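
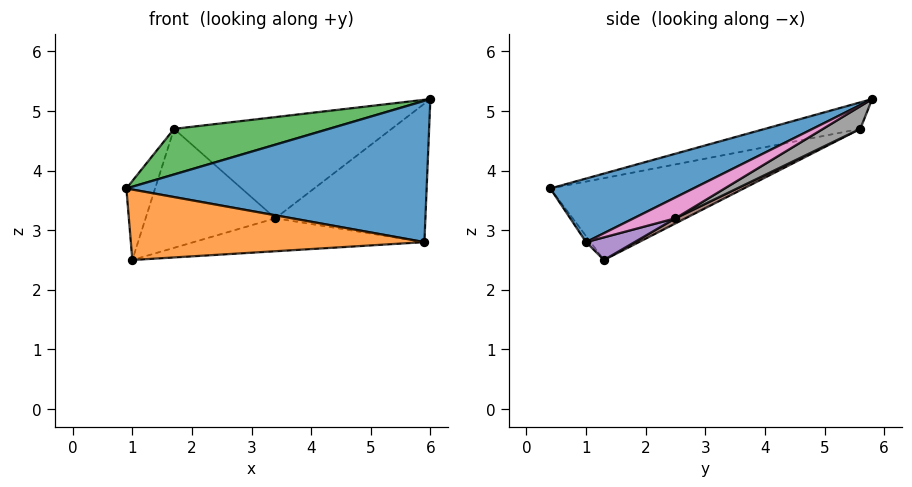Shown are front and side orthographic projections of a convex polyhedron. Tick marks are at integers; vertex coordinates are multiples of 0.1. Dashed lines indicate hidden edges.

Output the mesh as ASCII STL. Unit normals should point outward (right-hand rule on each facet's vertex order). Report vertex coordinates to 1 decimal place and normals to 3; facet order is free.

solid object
 facet normal 0.210 -0.441 0.873
  outer loop
   vertex 5.9 1.0 2.8
   vertex 6.0 5.8 5.2
   vertex 0.9 0.4 3.7
  endloop
 endfacet
 facet normal -0.012 -0.799 -0.601
  outer loop
   vertex 5.9 1.0 2.8
   vertex 0.9 0.4 3.7
   vertex 1.0 1.3 2.5
  endloop
 endfacet
 facet normal -0.106 -0.172 0.979
  outer loop
   vertex 1.7 5.6 4.7
   vertex 0.9 0.4 3.7
   vertex 6.0 5.8 5.2
  endloop
 endfacet
 facet normal -0.989 0.147 0.028
  outer loop
   vertex 1.7 5.6 4.7
   vertex 1.0 1.3 2.5
   vertex 0.9 0.4 3.7
  endloop
 endfacet
 facet normal 0.080 0.379 -0.922
  outer loop
   vertex 3.4 2.5 3.2
   vertex 5.9 1.0 2.8
   vertex 1.0 1.3 2.5
  endloop
 endfacet
 facet normal 0.035 0.451 -0.892
  outer loop
   vertex 3.4 2.5 3.2
   vertex 1.0 1.3 2.5
   vertex 1.7 5.6 4.7
  endloop
 endfacet
 facet normal 0.123 0.442 -0.889
  outer loop
   vertex 3.4 2.5 3.2
   vertex 6.0 5.8 5.2
   vertex 5.9 1.0 2.8
  endloop
 endfacet
 facet normal 0.080 0.470 -0.879
  outer loop
   vertex 3.4 2.5 3.2
   vertex 1.7 5.6 4.7
   vertex 6.0 5.8 5.2
  endloop
 endfacet
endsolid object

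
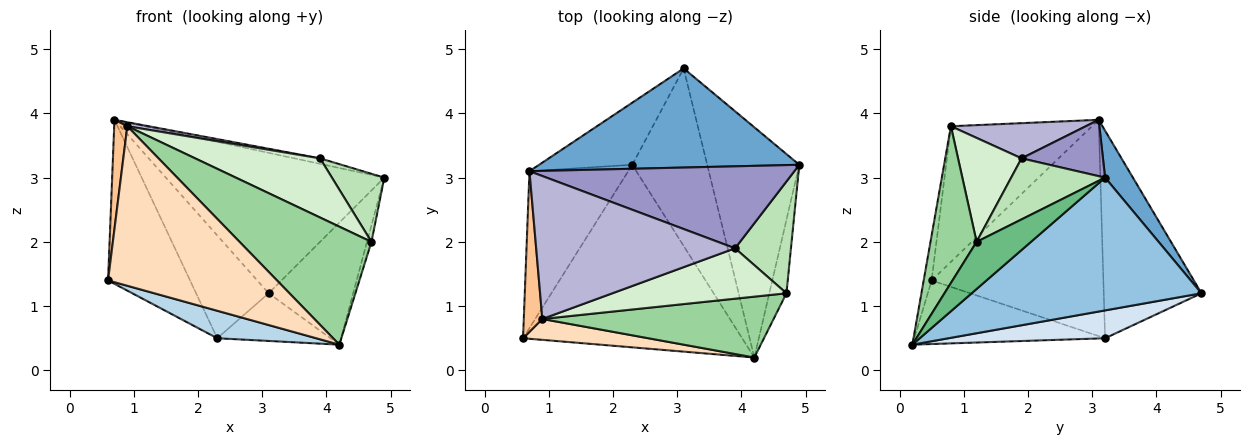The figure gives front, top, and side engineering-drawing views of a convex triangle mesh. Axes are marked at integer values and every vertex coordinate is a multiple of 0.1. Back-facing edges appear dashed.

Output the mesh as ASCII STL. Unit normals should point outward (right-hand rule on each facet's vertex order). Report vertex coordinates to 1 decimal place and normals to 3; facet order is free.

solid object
 facet normal 0.104 0.813 0.574
  outer loop
   vertex 0.7 3.1 3.9
   vertex 4.9 3.2 3.0
   vertex 3.1 4.7 1.2
  endloop
 endfacet
 facet normal 0.787 0.289 -0.546
  outer loop
   vertex 4.2 0.2 0.4
   vertex 3.1 4.7 1.2
   vertex 4.9 3.2 3.0
  endloop
 endfacet
 facet normal -0.276 -0.143 -0.950
  outer loop
   vertex 2.3 3.2 0.5
   vertex 4.2 0.2 0.4
   vertex 0.6 0.5 1.4
  endloop
 endfacet
 facet normal 0.338 0.244 -0.909
  outer loop
   vertex 2.3 3.2 0.5
   vertex 3.1 4.7 1.2
   vertex 4.2 0.2 0.4
  endloop
 endfacet
 facet normal -0.834 0.398 -0.381
  outer loop
   vertex 2.3 3.2 0.5
   vertex 0.6 0.5 1.4
   vertex 0.7 3.1 3.9
  endloop
 endfacet
 facet normal -0.755 0.561 -0.339
  outer loop
   vertex 2.3 3.2 0.5
   vertex 0.7 3.1 3.9
   vertex 3.1 4.7 1.2
  endloop
 endfacet
 facet normal -0.987 -0.092 0.135
  outer loop
   vertex 0.9 0.8 3.8
   vertex 0.7 3.1 3.9
   vertex 0.6 0.5 1.4
  endloop
 endfacet
 facet normal -0.047 -0.990 0.130
  outer loop
   vertex 0.9 0.8 3.8
   vertex 0.6 0.5 1.4
   vertex 4.2 0.2 0.4
  endloop
 endfacet
 facet normal 0.937 0.077 -0.341
  outer loop
   vertex 4.7 1.2 2.0
   vertex 4.2 0.2 0.4
   vertex 4.9 3.2 3.0
  endloop
 endfacet
 facet normal 0.297 -0.849 0.438
  outer loop
   vertex 4.7 1.2 2.0
   vertex 0.9 0.8 3.8
   vertex 4.2 0.2 0.4
  endloop
 endfacet
 facet normal 0.682 -0.380 0.625
  outer loop
   vertex 3.9 1.9 3.3
   vertex 4.7 1.2 2.0
   vertex 4.9 3.2 3.0
  endloop
 endfacet
 facet normal 0.361 -0.710 0.605
  outer loop
   vertex 3.9 1.9 3.3
   vertex 0.9 0.8 3.8
   vertex 4.7 1.2 2.0
  endloop
 endfacet
 facet normal 0.208 0.066 0.976
  outer loop
   vertex 3.9 1.9 3.3
   vertex 4.9 3.2 3.0
   vertex 0.7 3.1 3.9
  endloop
 endfacet
 facet normal 0.174 -0.028 0.984
  outer loop
   vertex 3.9 1.9 3.3
   vertex 0.7 3.1 3.9
   vertex 0.9 0.8 3.8
  endloop
 endfacet
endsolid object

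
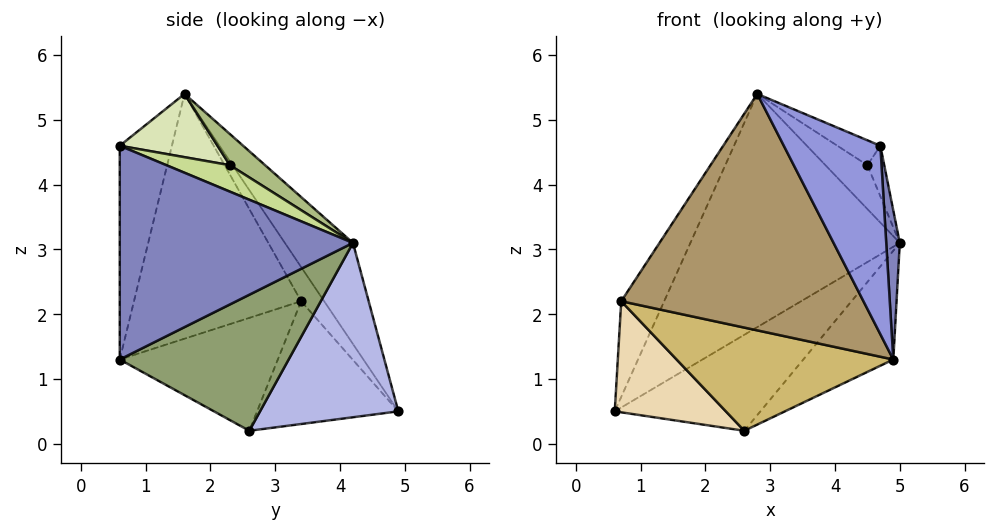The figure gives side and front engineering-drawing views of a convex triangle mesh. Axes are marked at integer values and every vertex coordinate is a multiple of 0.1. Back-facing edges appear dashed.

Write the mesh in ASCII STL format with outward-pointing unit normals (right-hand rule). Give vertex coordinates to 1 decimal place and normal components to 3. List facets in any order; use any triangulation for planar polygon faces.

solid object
 facet normal -0.244 0.750 0.615
  outer loop
   vertex 2.8 1.6 5.4
   vertex 5.0 4.2 3.1
   vertex 0.6 4.9 0.5
  endloop
 endfacet
 facet normal 0.996 -0.058 0.060
  outer loop
   vertex 4.7 0.6 4.6
   vertex 4.9 0.6 1.3
   vertex 5.0 4.2 3.1
  endloop
 endfacet
 facet normal -0.475 -0.880 -0.029
  outer loop
   vertex 4.7 0.6 4.6
   vertex 2.8 1.6 5.4
   vertex 4.9 0.6 1.3
  endloop
 endfacet
 facet normal 0.494 0.521 -0.696
  outer loop
   vertex 2.6 2.6 0.2
   vertex 0.6 4.9 0.5
   vertex 5.0 4.2 3.1
  endloop
 endfacet
 facet normal 0.627 0.334 -0.703
  outer loop
   vertex 2.6 2.6 0.2
   vertex 5.0 4.2 3.1
   vertex 4.9 0.6 1.3
  endloop
 endfacet
 facet normal 0.360 0.429 0.829
  outer loop
   vertex 4.5 2.3 4.3
   vertex 5.0 4.2 3.1
   vertex 2.8 1.6 5.4
  endloop
 endfacet
 facet normal 0.752 0.199 0.629
  outer loop
   vertex 4.5 2.3 4.3
   vertex 4.7 0.6 4.6
   vertex 5.0 4.2 3.1
  endloop
 endfacet
 facet normal 0.470 0.207 0.858
  outer loop
   vertex 4.5 2.3 4.3
   vertex 2.8 1.6 5.4
   vertex 4.7 0.6 4.6
  endloop
 endfacet
 facet normal -0.566 -0.820 -0.090
  outer loop
   vertex 0.7 3.4 2.2
   vertex 4.9 0.6 1.3
   vertex 2.8 1.6 5.4
  endloop
 endfacet
 facet normal -0.573 -0.786 -0.230
  outer loop
   vertex 0.7 3.4 2.2
   vertex 2.6 2.6 0.2
   vertex 4.9 0.6 1.3
  endloop
 endfacet
 facet normal -0.368 0.687 0.627
  outer loop
   vertex 0.7 3.4 2.2
   vertex 2.8 1.6 5.4
   vertex 0.6 4.9 0.5
  endloop
 endfacet
 facet normal -0.703 -0.553 -0.447
  outer loop
   vertex 0.7 3.4 2.2
   vertex 0.6 4.9 0.5
   vertex 2.6 2.6 0.2
  endloop
 endfacet
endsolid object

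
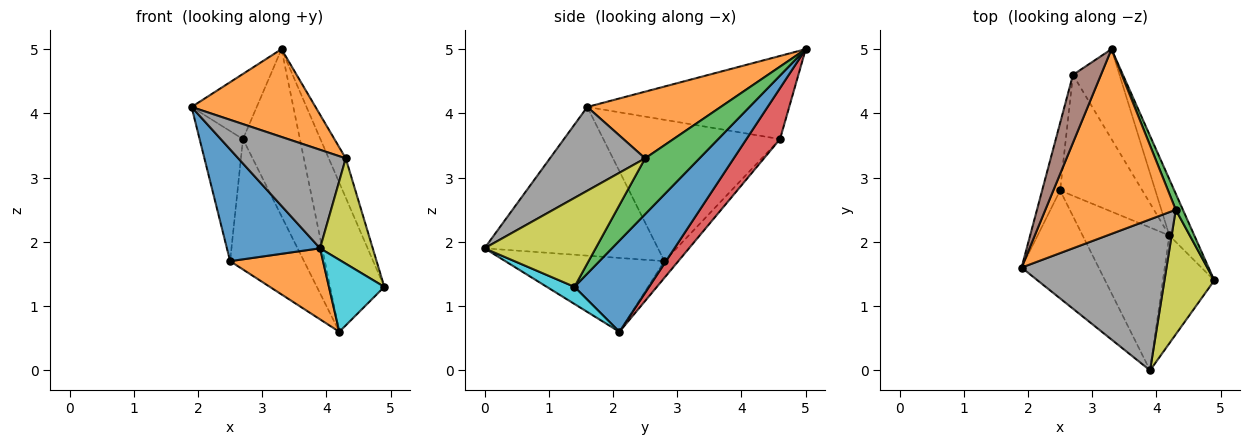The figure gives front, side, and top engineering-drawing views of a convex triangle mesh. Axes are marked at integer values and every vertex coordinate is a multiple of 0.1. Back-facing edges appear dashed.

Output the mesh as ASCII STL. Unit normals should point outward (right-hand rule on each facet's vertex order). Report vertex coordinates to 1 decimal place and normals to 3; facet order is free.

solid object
 facet normal 0.790 0.574 -0.216
  outer loop
   vertex 4.2 2.1 0.6
   vertex 3.3 5.0 5.0
   vertex 4.9 1.4 1.3
  endloop
 endfacet
 facet normal 0.419 -0.390 0.820
  outer loop
   vertex 4.3 2.5 3.3
   vertex 3.3 5.0 5.0
   vertex 1.9 1.6 4.1
  endloop
 endfacet
 facet normal 0.947 0.297 0.121
  outer loop
   vertex 4.3 2.5 3.3
   vertex 4.9 1.4 1.3
   vertex 3.3 5.0 5.0
  endloop
 endfacet
 facet normal 0.461 0.781 -0.421
  outer loop
   vertex 2.7 4.6 3.6
   vertex 3.3 5.0 5.0
   vertex 4.2 2.1 0.6
  endloop
 endfacet
 facet normal -0.137 0.726 -0.674
  outer loop
   vertex 2.7 4.6 3.6
   vertex 4.2 2.1 0.6
   vertex 2.5 2.8 1.7
  endloop
 endfacet
 facet normal -0.906 0.293 0.305
  outer loop
   vertex 2.7 4.6 3.6
   vertex 1.9 1.6 4.1
   vertex 3.3 5.0 5.0
  endloop
 endfacet
 facet normal -0.964 0.237 -0.123
  outer loop
   vertex 2.7 4.6 3.6
   vertex 2.5 2.8 1.7
   vertex 1.9 1.6 4.1
  endloop
 endfacet
 facet normal 0.436 -0.492 0.754
  outer loop
   vertex 3.9 0.0 1.9
   vertex 4.3 2.5 3.3
   vertex 1.9 1.6 4.1
  endloop
 endfacet
 facet normal 0.806 -0.382 0.452
  outer loop
   vertex 3.9 0.0 1.9
   vertex 4.9 1.4 1.3
   vertex 4.3 2.5 3.3
  endloop
 endfacet
 facet normal 0.267 -0.535 -0.802
  outer loop
   vertex 3.9 0.0 1.9
   vertex 4.2 2.1 0.6
   vertex 4.9 1.4 1.3
  endloop
 endfacet
 facet normal -0.801 -0.430 -0.416
  outer loop
   vertex 3.9 0.0 1.9
   vertex 1.9 1.6 4.1
   vertex 2.5 2.8 1.7
  endloop
 endfacet
 facet normal -0.606 -0.354 -0.712
  outer loop
   vertex 3.9 0.0 1.9
   vertex 2.5 2.8 1.7
   vertex 4.2 2.1 0.6
  endloop
 endfacet
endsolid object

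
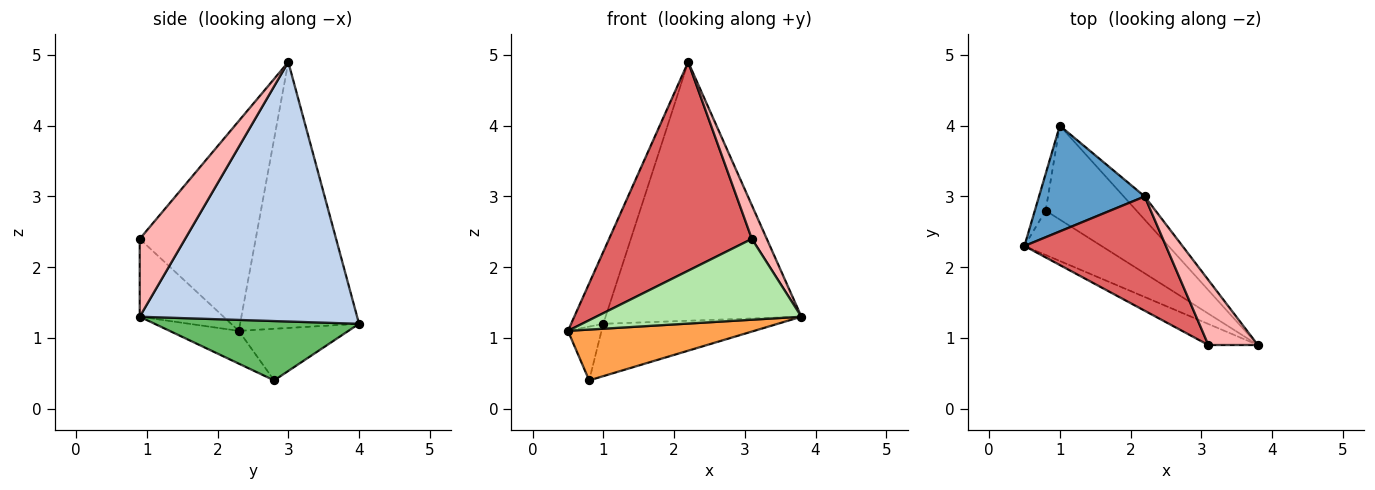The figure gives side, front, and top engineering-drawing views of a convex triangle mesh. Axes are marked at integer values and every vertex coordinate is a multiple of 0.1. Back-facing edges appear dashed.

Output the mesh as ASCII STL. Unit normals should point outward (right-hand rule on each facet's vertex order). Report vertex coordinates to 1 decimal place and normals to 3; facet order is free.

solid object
 facet normal -0.901 0.244 0.358
  outer loop
   vertex 2.2 3.0 4.9
   vertex 1.0 4.0 1.2
   vertex 0.5 2.3 1.1
  endloop
 endfacet
 facet normal 0.742 0.668 -0.060
  outer loop
   vertex 2.2 3.0 4.9
   vertex 3.8 0.9 1.3
   vertex 1.0 4.0 1.2
  endloop
 endfacet
 facet normal -0.269 -0.725 -0.634
  outer loop
   vertex 0.8 2.8 0.4
   vertex 3.8 0.9 1.3
   vertex 0.5 2.3 1.1
  endloop
 endfacet
 facet normal -0.937 0.287 -0.197
  outer loop
   vertex 0.8 2.8 0.4
   vertex 0.5 2.3 1.1
   vertex 1.0 4.0 1.2
  endloop
 endfacet
 facet normal 0.496 0.423 -0.759
  outer loop
   vertex 0.8 2.8 0.4
   vertex 1.0 4.0 1.2
   vertex 3.8 0.9 1.3
  endloop
 endfacet
 facet normal -0.368 -0.900 -0.234
  outer loop
   vertex 3.1 0.9 2.4
   vertex 0.5 2.3 1.1
   vertex 3.8 0.9 1.3
  endloop
 endfacet
 facet normal -0.580 -0.714 0.391
  outer loop
   vertex 3.1 0.9 2.4
   vertex 2.2 3.0 4.9
   vertex 0.5 2.3 1.1
  endloop
 endfacet
 facet normal 0.813 -0.267 0.517
  outer loop
   vertex 3.1 0.9 2.4
   vertex 3.8 0.9 1.3
   vertex 2.2 3.0 4.9
  endloop
 endfacet
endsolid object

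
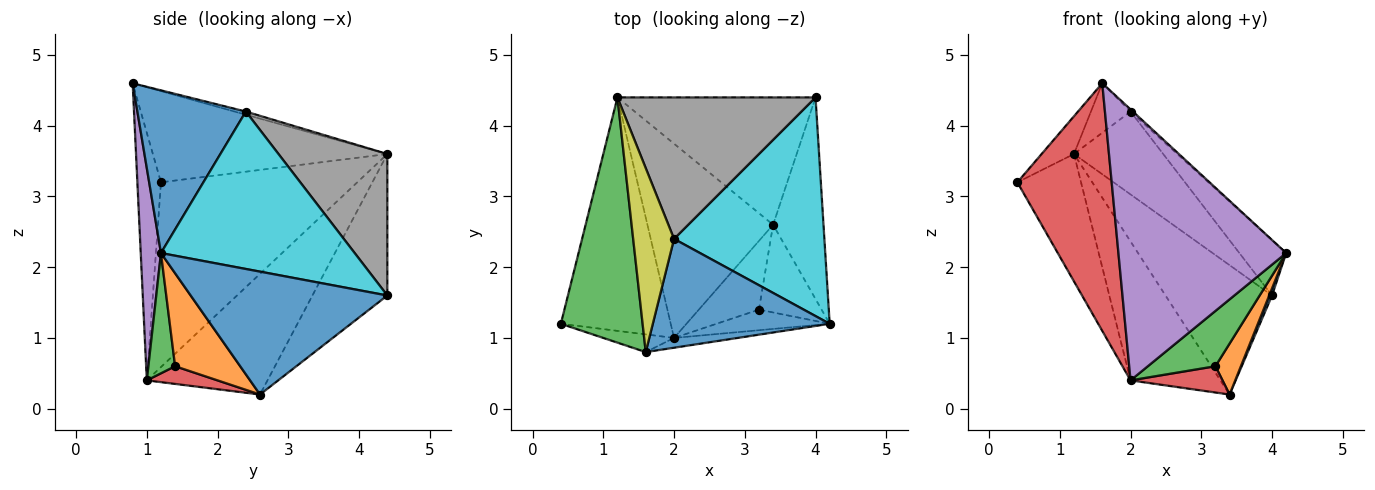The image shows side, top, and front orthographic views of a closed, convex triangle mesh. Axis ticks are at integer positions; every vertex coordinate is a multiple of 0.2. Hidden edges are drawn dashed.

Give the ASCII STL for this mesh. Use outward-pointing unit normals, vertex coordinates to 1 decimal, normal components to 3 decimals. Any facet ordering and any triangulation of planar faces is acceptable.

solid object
 facet normal 0.925 -0.013 -0.379
  outer loop
   vertex 4.0 4.4 1.6
   vertex 4.2 1.2 2.2
   vertex 3.4 2.6 0.2
  endloop
 endfacet
 facet normal -0.448 0.637 -0.627
  outer loop
   vertex 4.0 4.4 1.6
   vertex 3.4 2.6 0.2
   vertex 1.2 4.4 3.6
  endloop
 endfacet
 facet normal -0.741 0.102 0.664
  outer loop
   vertex 1.6 0.8 4.6
   vertex 1.2 4.4 3.6
   vertex 0.4 1.2 3.2
  endloop
 endfacet
 facet normal -0.242 -0.968 -0.069
  outer loop
   vertex 2.0 1.0 0.4
   vertex 1.6 0.8 4.6
   vertex 0.4 1.2 3.2
  endloop
 endfacet
 facet normal 0.120 -0.992 -0.036
  outer loop
   vertex 2.0 1.0 0.4
   vertex 4.2 1.2 2.2
   vertex 1.6 0.8 4.6
  endloop
 endfacet
 facet normal -0.828 0.269 -0.492
  outer loop
   vertex 2.0 1.0 0.4
   vertex 0.4 1.2 3.2
   vertex 1.2 4.4 3.6
  endloop
 endfacet
 facet normal -0.616 0.458 -0.641
  outer loop
   vertex 2.0 1.0 0.4
   vertex 1.2 4.4 3.6
   vertex 3.4 2.6 0.2
  endloop
 endfacet
 facet normal 0.525 0.430 0.735
  outer loop
   vertex 2.0 2.4 4.2
   vertex 4.0 4.4 1.6
   vertex 1.2 4.4 3.6
  endloop
 endfacet
 facet normal -0.074 0.259 0.963
  outer loop
   vertex 2.0 2.4 4.2
   vertex 1.2 4.4 3.6
   vertex 1.6 0.8 4.6
  endloop
 endfacet
 facet normal 0.712 0.172 0.680
  outer loop
   vertex 2.0 2.4 4.2
   vertex 4.2 1.2 2.2
   vertex 4.0 4.4 1.6
  endloop
 endfacet
 facet normal 0.677 0.015 0.736
  outer loop
   vertex 2.0 2.4 4.2
   vertex 1.6 0.8 4.6
   vertex 4.2 1.2 2.2
  endloop
 endfacet
 facet normal 0.789 -0.309 -0.532
  outer loop
   vertex 3.2 1.4 0.6
   vertex 3.4 2.6 0.2
   vertex 4.2 1.2 2.2
  endloop
 endfacet
 facet normal 0.347 -0.879 -0.327
  outer loop
   vertex 3.2 1.4 0.6
   vertex 4.2 1.2 2.2
   vertex 2.0 1.0 0.4
  endloop
 endfacet
 facet normal 0.265 -0.344 -0.901
  outer loop
   vertex 3.2 1.4 0.6
   vertex 2.0 1.0 0.4
   vertex 3.4 2.6 0.2
  endloop
 endfacet
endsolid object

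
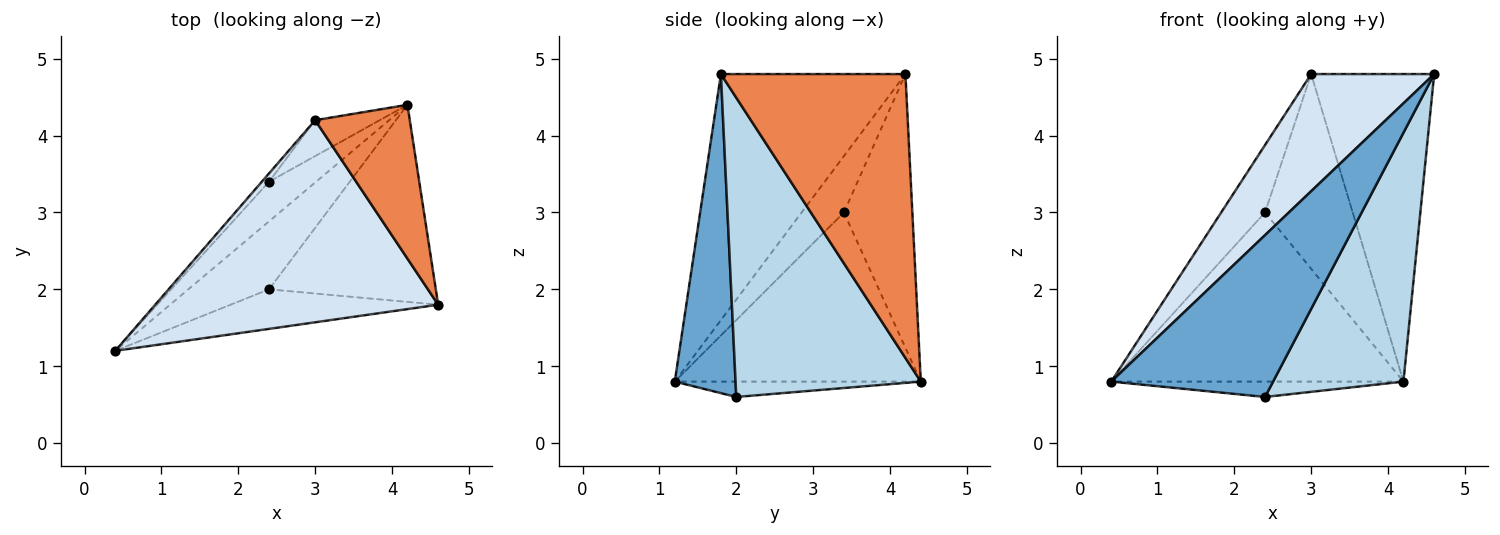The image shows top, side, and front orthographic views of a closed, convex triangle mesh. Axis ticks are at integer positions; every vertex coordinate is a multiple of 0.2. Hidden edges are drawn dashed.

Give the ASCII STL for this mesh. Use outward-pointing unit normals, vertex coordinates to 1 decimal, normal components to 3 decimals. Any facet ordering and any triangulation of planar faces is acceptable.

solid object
 facet normal 0.343 -0.913 -0.223
  outer loop
   vertex 2.4 2.0 0.6
   vertex 4.6 1.8 4.8
   vertex 0.4 1.2 0.8
  endloop
 endfacet
 facet normal -0.183 0.217 -0.959
  outer loop
   vertex 2.4 2.0 0.6
   vertex 0.4 1.2 0.8
   vertex 4.2 4.4 0.8
  endloop
 endfacet
 facet normal 0.744 -0.524 -0.415
  outer loop
   vertex 2.4 2.0 0.6
   vertex 4.2 4.4 0.8
   vertex 4.6 1.8 4.8
  endloop
 endfacet
 facet normal -0.601 -0.401 0.691
  outer loop
   vertex 3.0 4.2 4.8
   vertex 0.4 1.2 0.8
   vertex 4.6 1.8 4.8
  endloop
 endfacet
 facet normal 0.802 0.535 0.267
  outer loop
   vertex 3.0 4.2 4.8
   vertex 4.6 1.8 4.8
   vertex 4.2 4.4 0.8
  endloop
 endfacet
 facet normal -0.634 0.753 -0.177
  outer loop
   vertex 2.4 3.4 3.0
   vertex 4.2 4.4 0.8
   vertex 0.4 1.2 0.8
  endloop
 endfacet
 facet normal -0.692 0.717 -0.088
  outer loop
   vertex 2.4 3.4 3.0
   vertex 0.4 1.2 0.8
   vertex 3.0 4.2 4.8
  endloop
 endfacet
 facet normal -0.609 0.780 -0.144
  outer loop
   vertex 2.4 3.4 3.0
   vertex 3.0 4.2 4.8
   vertex 4.2 4.4 0.8
  endloop
 endfacet
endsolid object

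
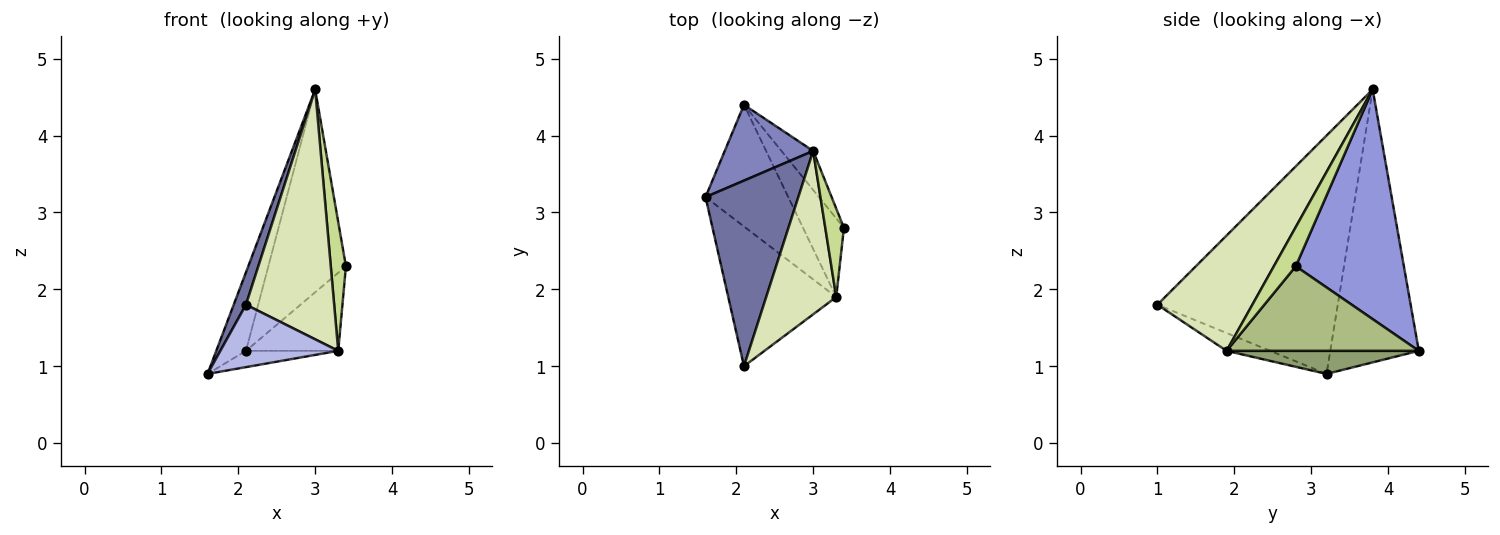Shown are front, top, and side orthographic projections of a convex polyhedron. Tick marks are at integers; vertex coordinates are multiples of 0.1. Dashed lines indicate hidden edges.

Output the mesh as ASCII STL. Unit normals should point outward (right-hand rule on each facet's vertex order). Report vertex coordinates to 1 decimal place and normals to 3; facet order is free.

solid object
 facet normal -0.930 -0.063 0.362
  outer loop
   vertex 3.0 3.8 4.6
   vertex 1.6 3.2 0.9
   vertex 2.1 1.0 1.8
  endloop
 endfacet
 facet normal -0.906 0.304 0.294
  outer loop
   vertex 2.1 4.4 1.2
   vertex 1.6 3.2 0.9
   vertex 3.0 3.8 4.6
  endloop
 endfacet
 facet normal 0.807 0.579 -0.111
  outer loop
   vertex 2.1 4.4 1.2
   vertex 3.0 3.8 4.6
   vertex 3.4 2.8 2.3
  endloop
 endfacet
 facet normal -0.149 -0.403 -0.903
  outer loop
   vertex 3.3 1.9 1.2
   vertex 2.1 1.0 1.8
   vertex 1.6 3.2 0.9
  endloop
 endfacet
 facet normal 0.266 0.128 -0.955
  outer loop
   vertex 3.3 1.9 1.2
   vertex 1.6 3.2 0.9
   vertex 2.1 4.4 1.2
  endloop
 endfacet
 facet normal 0.826 0.397 -0.400
  outer loop
   vertex 3.3 1.9 1.2
   vertex 2.1 4.4 1.2
   vertex 3.4 2.8 2.3
  endloop
 endfacet
 facet normal 0.767 -0.529 0.364
  outer loop
   vertex 3.3 1.9 1.2
   vertex 3.4 2.8 2.3
   vertex 3.0 3.8 4.6
  endloop
 endfacet
 facet normal 0.670 -0.622 0.406
  outer loop
   vertex 3.3 1.9 1.2
   vertex 3.0 3.8 4.6
   vertex 2.1 1.0 1.8
  endloop
 endfacet
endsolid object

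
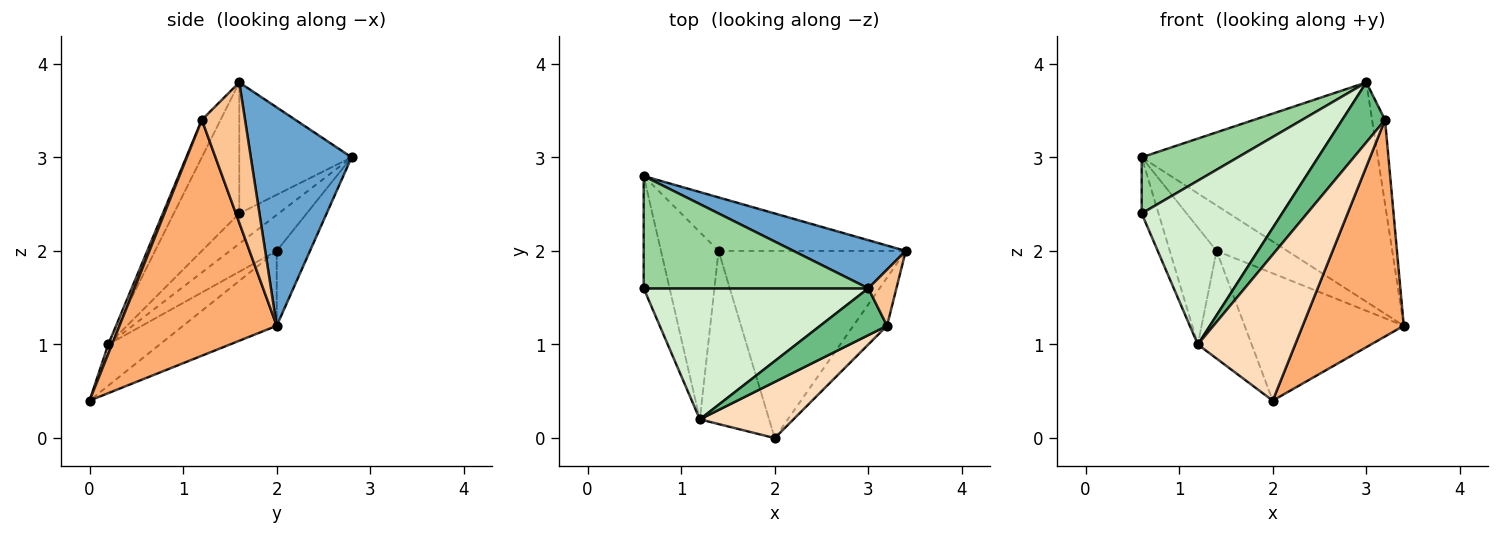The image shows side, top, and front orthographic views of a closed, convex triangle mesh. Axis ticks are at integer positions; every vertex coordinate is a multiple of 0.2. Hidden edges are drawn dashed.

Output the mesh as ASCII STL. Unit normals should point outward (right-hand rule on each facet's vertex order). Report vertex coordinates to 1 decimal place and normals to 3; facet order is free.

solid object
 facet normal 0.385 0.902 0.198
  outer loop
   vertex 3.0 1.6 3.8
   vertex 3.4 2.0 1.2
   vertex 0.6 2.8 3.0
  endloop
 endfacet
 facet normal -0.292 0.620 -0.729
  outer loop
   vertex 1.4 2.0 2.0
   vertex 0.6 2.8 3.0
   vertex 3.4 2.0 1.2
  endloop
 endfacet
 facet normal -0.314 0.534 -0.785
  outer loop
   vertex 1.4 2.0 2.0
   vertex 3.4 2.0 1.2
   vertex 2.0 0.0 0.4
  endloop
 endfacet
 facet normal -0.468 0.468 -0.749
  outer loop
   vertex 1.4 2.0 2.0
   vertex 1.2 0.2 1.0
   vertex 0.6 2.8 3.0
  endloop
 endfacet
 facet normal -0.451 0.471 -0.758
  outer loop
   vertex 1.4 2.0 2.0
   vertex 2.0 0.0 0.4
   vertex 1.2 0.2 1.0
  endloop
 endfacet
 facet normal 0.835 -0.537 -0.119
  outer loop
   vertex 3.2 1.2 3.4
   vertex 2.0 0.0 0.4
   vertex 3.4 2.0 1.2
  endloop
 endfacet
 facet normal 0.941 0.282 0.188
  outer loop
   vertex 3.2 1.2 3.4
   vertex 3.4 2.0 1.2
   vertex 3.0 1.6 3.8
  endloop
 endfacet
 facet normal 0.036 -0.933 0.359
  outer loop
   vertex 3.2 1.2 3.4
   vertex 1.2 0.2 1.0
   vertex 2.0 0.0 0.4
  endloop
 endfacet
 facet normal -0.326 -0.745 0.582
  outer loop
   vertex 3.2 1.2 3.4
   vertex 3.0 1.6 3.8
   vertex 1.2 0.2 1.0
  endloop
 endfacet
 facet normal -0.463 -0.396 0.793
  outer loop
   vertex 0.6 1.6 2.4
   vertex 3.0 1.6 3.8
   vertex 0.6 2.8 3.0
  endloop
 endfacet
 facet normal -0.722 0.309 -0.619
  outer loop
   vertex 0.6 1.6 2.4
   vertex 0.6 2.8 3.0
   vertex 1.2 0.2 1.0
  endloop
 endfacet
 facet normal -0.342 -0.734 0.587
  outer loop
   vertex 0.6 1.6 2.4
   vertex 1.2 0.2 1.0
   vertex 3.0 1.6 3.8
  endloop
 endfacet
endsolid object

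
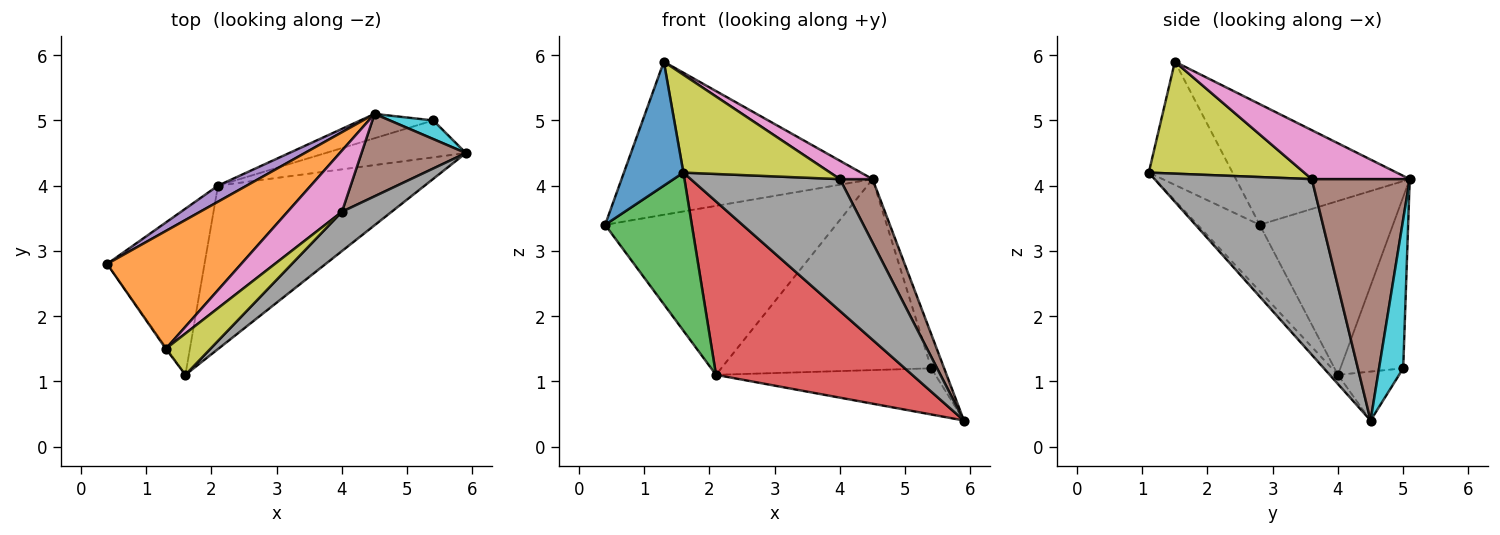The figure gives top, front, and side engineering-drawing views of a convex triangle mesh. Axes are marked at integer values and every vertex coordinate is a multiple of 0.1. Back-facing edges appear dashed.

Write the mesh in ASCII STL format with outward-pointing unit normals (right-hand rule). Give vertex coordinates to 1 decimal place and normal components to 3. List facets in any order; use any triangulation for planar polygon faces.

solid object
 facet normal -0.815 -0.579 -0.008
  outer loop
   vertex 1.3 1.5 5.9
   vertex 0.4 2.8 3.4
   vertex 1.6 1.1 4.2
  endloop
 endfacet
 facet normal -0.481 0.695 0.535
  outer loop
   vertex 1.3 1.5 5.9
   vertex 4.5 5.1 4.1
   vertex 0.4 2.8 3.4
  endloop
 endfacet
 facet normal -0.443 -0.618 -0.650
  outer loop
   vertex 2.1 4.0 1.1
   vertex 1.6 1.1 4.2
   vertex 0.4 2.8 3.4
  endloop
 endfacet
 facet normal -0.031 -0.727 -0.685
  outer loop
   vertex 2.1 4.0 1.1
   vertex 5.9 4.5 0.4
   vertex 1.6 1.1 4.2
  endloop
 endfacet
 facet normal -0.498 0.863 0.082
  outer loop
   vertex 2.1 4.0 1.1
   vertex 0.4 2.8 3.4
   vertex 4.5 5.1 4.1
  endloop
 endfacet
 facet normal 0.878 -0.293 0.380
  outer loop
   vertex 4.0 3.6 4.1
   vertex 5.9 4.5 0.4
   vertex 4.5 5.1 4.1
  endloop
 endfacet
 facet normal 0.653 -0.218 0.725
  outer loop
   vertex 4.0 3.6 4.1
   vertex 4.5 5.1 4.1
   vertex 1.3 1.5 5.9
  endloop
 endfacet
 facet normal 0.711 -0.674 0.201
  outer loop
   vertex 4.0 3.6 4.1
   vertex 1.6 1.1 4.2
   vertex 5.9 4.5 0.4
  endloop
 endfacet
 facet normal 0.698 -0.659 0.278
  outer loop
   vertex 4.0 3.6 4.1
   vertex 1.3 1.5 5.9
   vertex 1.6 1.1 4.2
  endloop
 endfacet
 facet normal 0.855 0.455 0.250
  outer loop
   vertex 5.4 5.0 1.2
   vertex 4.5 5.1 4.1
   vertex 5.9 4.5 0.4
  endloop
 endfacet
 facet normal -0.213 0.763 -0.610
  outer loop
   vertex 5.4 5.0 1.2
   vertex 5.9 4.5 0.4
   vertex 2.1 4.0 1.1
  endloop
 endfacet
 facet normal -0.285 0.951 -0.121
  outer loop
   vertex 5.4 5.0 1.2
   vertex 2.1 4.0 1.1
   vertex 4.5 5.1 4.1
  endloop
 endfacet
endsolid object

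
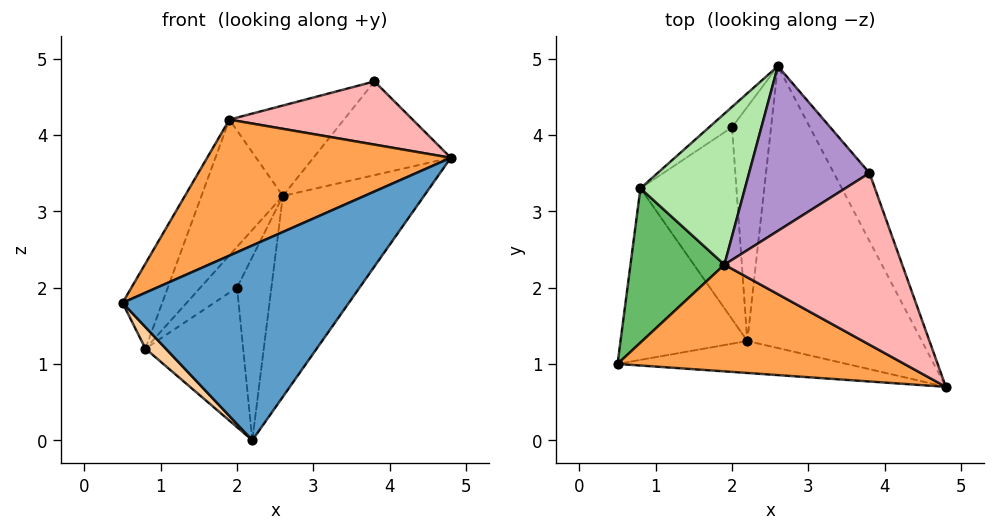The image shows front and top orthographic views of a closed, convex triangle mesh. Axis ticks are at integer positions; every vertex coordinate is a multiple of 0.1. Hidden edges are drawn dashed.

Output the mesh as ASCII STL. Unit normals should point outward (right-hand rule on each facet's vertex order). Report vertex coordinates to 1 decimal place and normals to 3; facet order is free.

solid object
 facet normal 0.003 -0.987 -0.162
  outer loop
   vertex 2.2 1.3 0.0
   vertex 4.8 0.7 3.7
   vertex 0.5 1.0 1.8
  endloop
 endfacet
 facet normal 0.791 0.355 -0.498
  outer loop
   vertex 2.2 1.3 0.0
   vertex 2.6 4.9 3.2
   vertex 4.8 0.7 3.7
  endloop
 endfacet
 facet normal -0.311 -0.748 0.587
  outer loop
   vertex 1.9 2.3 4.2
   vertex 0.5 1.0 1.8
   vertex 4.8 0.7 3.7
  endloop
 endfacet
 facet normal -0.717 -0.087 -0.692
  outer loop
   vertex 0.8 3.3 1.2
   vertex 2.2 1.3 0.0
   vertex 0.5 1.0 1.8
  endloop
 endfacet
 facet normal -0.890 0.220 0.400
  outer loop
   vertex 0.8 3.3 1.2
   vertex 0.5 1.0 1.8
   vertex 1.9 2.3 4.2
  endloop
 endfacet
 facet normal -0.818 0.385 0.428
  outer loop
   vertex 0.8 3.3 1.2
   vertex 1.9 2.3 4.2
   vertex 2.6 4.9 3.2
  endloop
 endfacet
 facet normal 0.859 0.414 -0.301
  outer loop
   vertex 3.8 3.5 4.7
   vertex 4.8 0.7 3.7
   vertex 2.6 4.9 3.2
  endloop
 endfacet
 facet normal -0.029 -0.345 0.938
  outer loop
   vertex 3.8 3.5 4.7
   vertex 1.9 2.3 4.2
   vertex 4.8 0.7 3.7
  endloop
 endfacet
 facet normal -0.471 0.424 0.773
  outer loop
   vertex 3.8 3.5 4.7
   vertex 2.6 4.9 3.2
   vertex 1.9 2.3 4.2
  endloop
 endfacet
 facet normal 0.602 0.492 -0.629
  outer loop
   vertex 2.0 4.1 2.0
   vertex 2.6 4.9 3.2
   vertex 2.2 1.3 0.0
  endloop
 endfacet
 facet normal -0.286 0.857 -0.429
  outer loop
   vertex 2.0 4.1 2.0
   vertex 0.8 3.3 1.2
   vertex 2.6 4.9 3.2
  endloop
 endfacet
 facet normal 0.145 0.582 -0.800
  outer loop
   vertex 2.0 4.1 2.0
   vertex 2.2 1.3 0.0
   vertex 0.8 3.3 1.2
  endloop
 endfacet
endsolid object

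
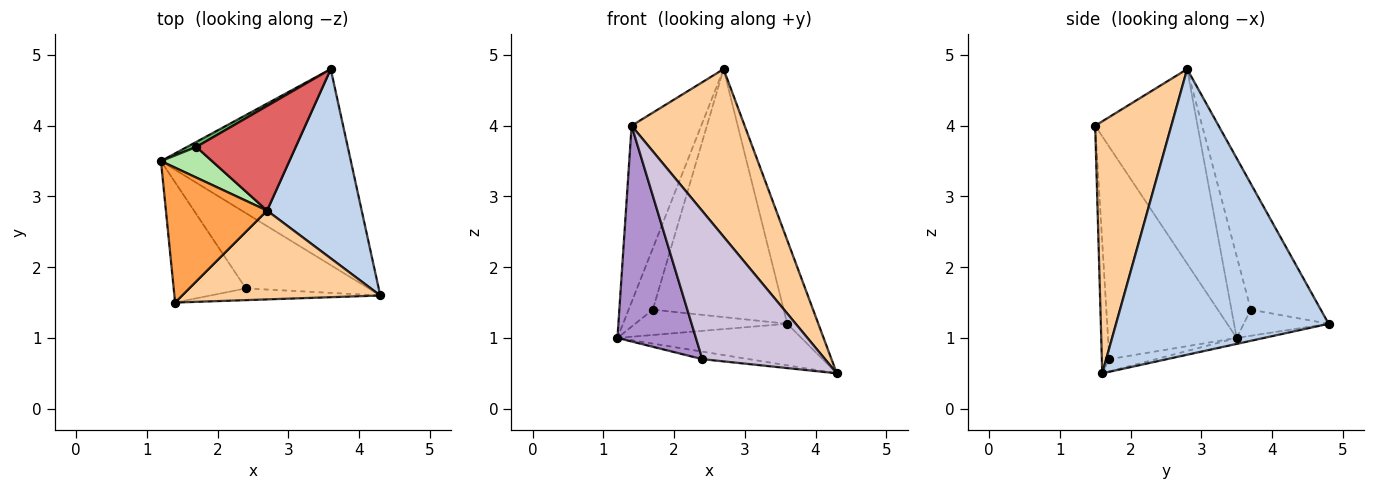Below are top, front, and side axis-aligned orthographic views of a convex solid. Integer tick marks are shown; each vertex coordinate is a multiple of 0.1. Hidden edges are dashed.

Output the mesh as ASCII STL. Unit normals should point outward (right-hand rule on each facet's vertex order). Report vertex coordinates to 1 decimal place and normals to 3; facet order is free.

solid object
 facet normal -0.031 0.207 -0.978
  outer loop
   vertex 3.6 4.8 1.2
   vertex 4.3 1.6 0.5
   vertex 1.2 3.5 1.0
  endloop
 endfacet
 facet normal 0.940 0.138 0.311
  outer loop
   vertex 2.7 2.8 4.8
   vertex 4.3 1.6 0.5
   vertex 3.6 4.8 1.2
  endloop
 endfacet
 facet normal -0.760 0.517 0.395
  outer loop
   vertex 1.4 1.5 4.0
   vertex 2.7 2.8 4.8
   vertex 1.2 3.5 1.0
  endloop
 endfacet
 facet normal 0.512 -0.759 0.402
  outer loop
   vertex 1.4 1.5 4.0
   vertex 4.3 1.6 0.5
   vertex 2.7 2.8 4.8
  endloop
 endfacet
 facet normal -0.480 0.860 0.170
  outer loop
   vertex 1.7 3.7 1.4
   vertex 3.6 4.8 1.2
   vertex 1.2 3.5 1.0
  endloop
 endfacet
 facet normal -0.582 0.727 0.364
  outer loop
   vertex 1.7 3.7 1.4
   vertex 1.2 3.5 1.0
   vertex 2.7 2.8 4.8
  endloop
 endfacet
 facet normal -0.442 0.827 0.349
  outer loop
   vertex 1.7 3.7 1.4
   vertex 2.7 2.8 4.8
   vertex 3.6 4.8 1.2
  endloop
 endfacet
 facet normal -0.099 0.099 -0.990
  outer loop
   vertex 2.4 1.7 0.7
   vertex 1.2 3.5 1.0
   vertex 4.3 1.6 0.5
  endloop
 endfacet
 facet normal -0.820 -0.500 -0.279
  outer loop
   vertex 2.4 1.7 0.7
   vertex 1.4 1.5 4.0
   vertex 1.2 3.5 1.0
  endloop
 endfacet
 facet normal -0.061 -0.995 -0.079
  outer loop
   vertex 2.4 1.7 0.7
   vertex 4.3 1.6 0.5
   vertex 1.4 1.5 4.0
  endloop
 endfacet
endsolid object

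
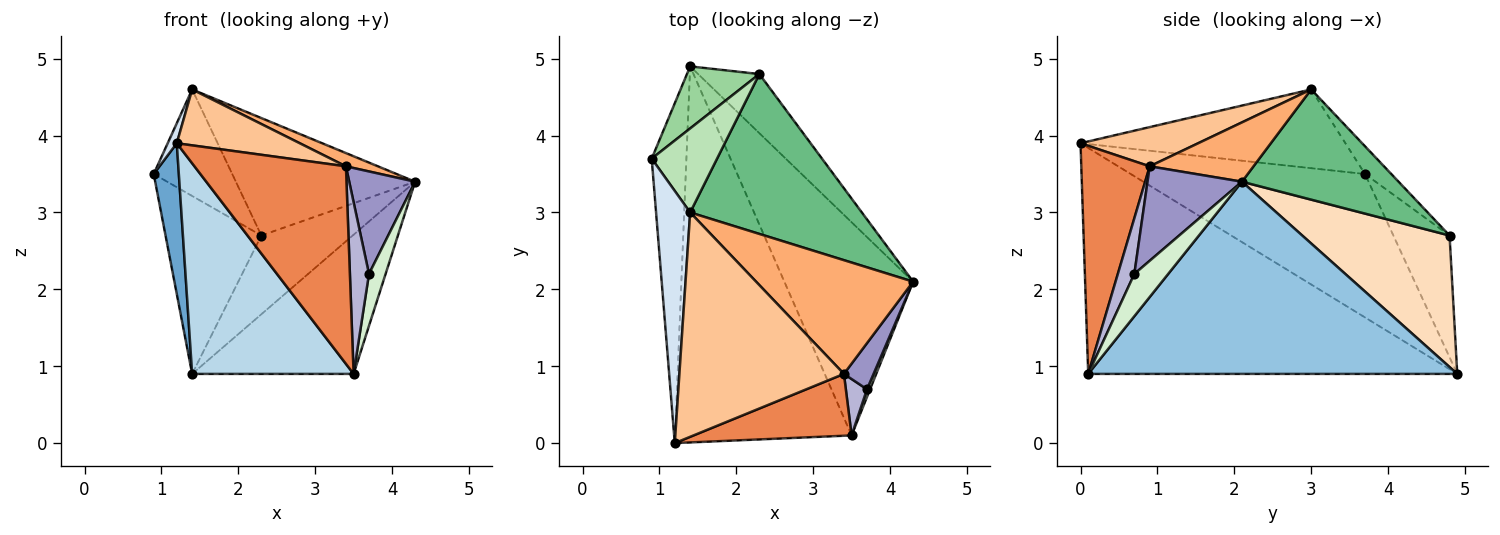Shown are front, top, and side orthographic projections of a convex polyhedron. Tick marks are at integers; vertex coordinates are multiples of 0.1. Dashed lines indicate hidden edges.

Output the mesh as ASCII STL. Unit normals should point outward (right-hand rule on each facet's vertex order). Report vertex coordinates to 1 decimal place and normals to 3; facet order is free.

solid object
 facet normal -0.967 -0.104 -0.234
  outer loop
   vertex 1.4 4.9 0.9
   vertex 1.2 0.0 3.9
   vertex 0.9 3.7 3.5
  endloop
 endfacet
 facet normal 0.781 0.342 -0.523
  outer loop
   vertex 3.5 0.1 0.9
   vertex 1.4 4.9 0.9
   vertex 4.3 2.1 3.4
  endloop
 endfacet
 facet normal -0.745 -0.326 -0.582
  outer loop
   vertex 3.5 0.1 0.9
   vertex 1.2 0.0 3.9
   vertex 1.4 4.9 0.9
  endloop
 endfacet
 facet normal -0.917 -0.031 0.397
  outer loop
   vertex 1.4 3.0 4.6
   vertex 0.9 3.7 3.5
   vertex 1.2 0.0 3.9
  endloop
 endfacet
 facet normal 0.396 -0.876 0.274
  outer loop
   vertex 3.4 0.9 3.6
   vertex 1.2 0.0 3.9
   vertex 3.5 0.1 0.9
  endloop
 endfacet
 facet normal 0.351 -0.108 0.930
  outer loop
   vertex 3.4 0.9 3.6
   vertex 4.3 2.1 3.4
   vertex 1.4 3.0 4.6
  endloop
 endfacet
 facet normal 0.225 -0.236 0.945
  outer loop
   vertex 3.4 0.9 3.6
   vertex 1.4 3.0 4.6
   vertex 1.2 0.0 3.9
  endloop
 endfacet
 facet normal 0.790 0.490 -0.368
  outer loop
   vertex 2.3 4.8 2.7
   vertex 4.3 2.1 3.4
   vertex 1.4 4.9 0.9
  endloop
 endfacet
 facet normal 0.459 0.526 0.716
  outer loop
   vertex 2.3 4.8 2.7
   vertex 1.4 3.0 4.6
   vertex 4.3 2.1 3.4
  endloop
 endfacet
 facet normal -0.484 0.826 0.288
  outer loop
   vertex 2.3 4.8 2.7
   vertex 1.4 4.9 0.9
   vertex 0.9 3.7 3.5
  endloop
 endfacet
 facet normal -0.254 0.759 0.599
  outer loop
   vertex 2.3 4.8 2.7
   vertex 0.9 3.7 3.5
   vertex 1.4 3.0 4.6
  endloop
 endfacet
 facet normal 0.896 -0.440 0.065
  outer loop
   vertex 3.7 0.7 2.2
   vertex 3.5 0.1 0.9
   vertex 4.3 2.1 3.4
  endloop
 endfacet
 facet normal 0.794 -0.554 0.249
  outer loop
   vertex 3.7 0.7 2.2
   vertex 4.3 2.1 3.4
   vertex 3.4 0.9 3.6
  endloop
 endfacet
 facet normal 0.635 -0.734 0.241
  outer loop
   vertex 3.7 0.7 2.2
   vertex 3.4 0.9 3.6
   vertex 3.5 0.1 0.9
  endloop
 endfacet
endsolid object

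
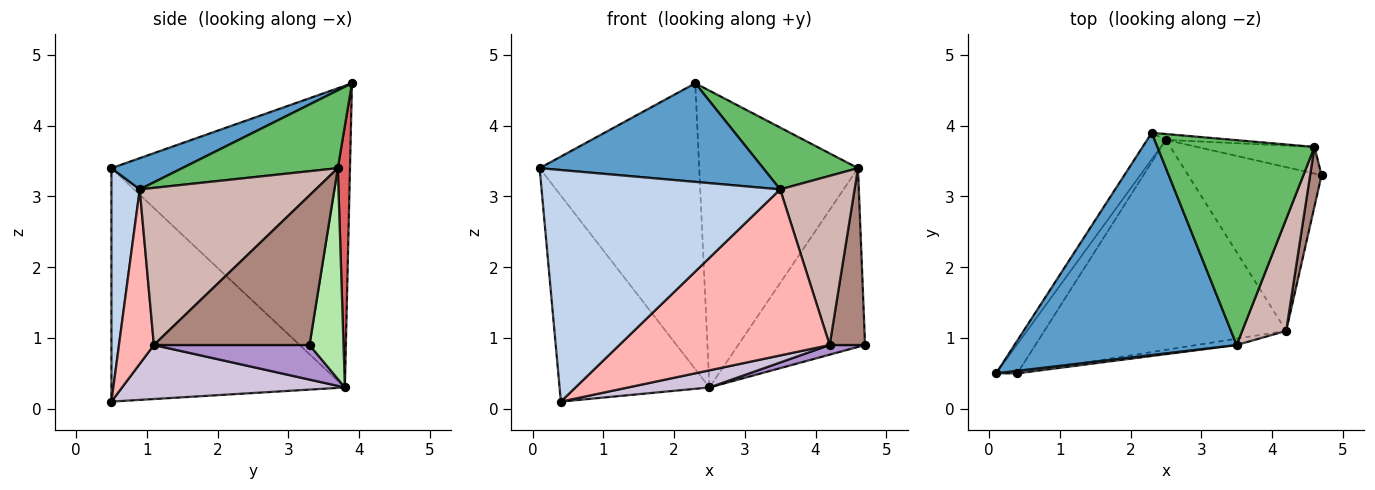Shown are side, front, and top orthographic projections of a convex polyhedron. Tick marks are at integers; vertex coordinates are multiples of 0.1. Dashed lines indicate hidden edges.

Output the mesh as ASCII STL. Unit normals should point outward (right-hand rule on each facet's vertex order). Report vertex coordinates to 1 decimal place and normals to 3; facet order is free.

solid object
 facet normal 0.127 -0.402 0.907
  outer loop
   vertex 3.5 0.9 3.1
   vertex 2.3 3.9 4.6
   vertex 0.1 0.5 3.4
  endloop
 endfacet
 facet normal 0.118 -0.993 0.011
  outer loop
   vertex 3.5 0.9 3.1
   vertex 0.1 0.5 3.4
   vertex 0.4 0.5 0.1
  endloop
 endfacet
 facet normal -0.830 0.555 -0.052
  outer loop
   vertex 2.5 3.8 0.3
   vertex 0.1 0.5 3.4
   vertex 2.3 3.9 4.6
  endloop
 endfacet
 facet normal -0.839 0.539 -0.076
  outer loop
   vertex 2.5 3.8 0.3
   vertex 0.4 0.5 0.1
   vertex 0.1 0.5 3.4
  endloop
 endfacet
 facet normal 0.429 -0.261 0.865
  outer loop
   vertex 4.6 3.7 3.4
   vertex 2.3 3.9 4.6
   vertex 3.5 0.9 3.1
  endloop
 endfacet
 facet normal 0.256 0.956 -0.143
  outer loop
   vertex 4.6 3.7 3.4
   vertex 4.7 3.3 0.9
   vertex 2.5 3.8 0.3
  endloop
 endfacet
 facet normal 0.076 0.997 -0.020
  outer loop
   vertex 4.6 3.7 3.4
   vertex 2.5 3.8 0.3
   vertex 2.3 3.9 4.6
  endloop
 endfacet
 facet normal 0.164 -0.986 -0.038
  outer loop
   vertex 4.2 1.1 0.9
   vertex 3.5 0.9 3.1
   vertex 0.4 0.5 0.1
  endloop
 endfacet
 facet normal 0.251 -0.057 -0.966
  outer loop
   vertex 4.2 1.1 0.9
   vertex 2.5 3.8 0.3
   vertex 4.7 3.3 0.9
  endloop
 endfacet
 facet normal 0.217 -0.079 -0.973
  outer loop
   vertex 4.2 1.1 0.9
   vertex 0.4 0.5 0.1
   vertex 2.5 3.8 0.3
  endloop
 endfacet
 facet normal 0.972 -0.221 0.074
  outer loop
   vertex 4.2 1.1 0.9
   vertex 4.7 3.3 0.9
   vertex 4.6 3.7 3.4
  endloop
 endfacet
 facet normal 0.892 -0.377 0.250
  outer loop
   vertex 4.2 1.1 0.9
   vertex 4.6 3.7 3.4
   vertex 3.5 0.9 3.1
  endloop
 endfacet
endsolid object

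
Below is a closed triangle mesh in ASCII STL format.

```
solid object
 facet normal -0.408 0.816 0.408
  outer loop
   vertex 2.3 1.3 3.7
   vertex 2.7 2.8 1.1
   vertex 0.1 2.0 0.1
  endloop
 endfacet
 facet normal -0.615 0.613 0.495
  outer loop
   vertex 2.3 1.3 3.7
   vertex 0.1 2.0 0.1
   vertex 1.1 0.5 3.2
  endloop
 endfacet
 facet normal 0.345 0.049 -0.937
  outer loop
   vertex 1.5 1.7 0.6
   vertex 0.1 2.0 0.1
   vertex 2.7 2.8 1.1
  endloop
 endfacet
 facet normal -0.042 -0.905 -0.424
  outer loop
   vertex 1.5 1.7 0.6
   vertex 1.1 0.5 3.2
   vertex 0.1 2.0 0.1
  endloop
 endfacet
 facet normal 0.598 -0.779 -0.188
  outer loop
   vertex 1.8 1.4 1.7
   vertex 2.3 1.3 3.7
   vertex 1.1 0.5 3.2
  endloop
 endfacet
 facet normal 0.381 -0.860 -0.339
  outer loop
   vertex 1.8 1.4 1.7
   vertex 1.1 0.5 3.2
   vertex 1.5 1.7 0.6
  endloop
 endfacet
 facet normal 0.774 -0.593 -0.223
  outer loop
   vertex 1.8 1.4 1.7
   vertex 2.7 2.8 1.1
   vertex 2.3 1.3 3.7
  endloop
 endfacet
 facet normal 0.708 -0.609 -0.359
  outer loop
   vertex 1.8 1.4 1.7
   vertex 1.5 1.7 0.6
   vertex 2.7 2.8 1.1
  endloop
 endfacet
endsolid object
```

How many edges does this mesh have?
12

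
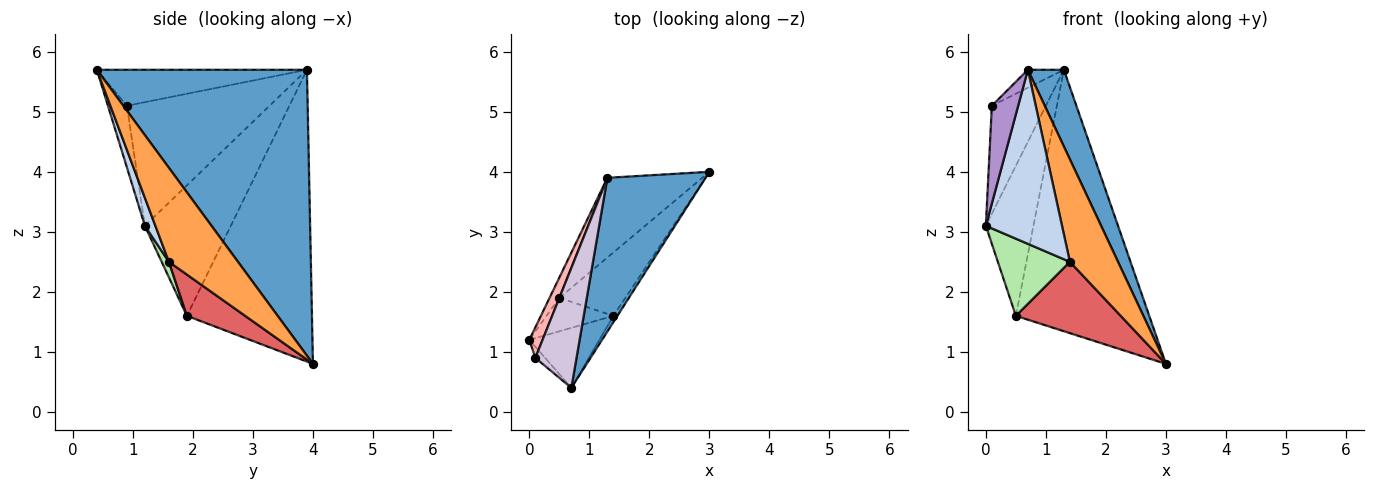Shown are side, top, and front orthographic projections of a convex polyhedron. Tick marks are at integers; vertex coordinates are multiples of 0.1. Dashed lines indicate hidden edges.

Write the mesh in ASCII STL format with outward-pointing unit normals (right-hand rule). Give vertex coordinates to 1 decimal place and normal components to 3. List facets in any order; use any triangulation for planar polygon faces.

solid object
 facet normal 0.934 -0.160 0.321
  outer loop
   vertex 0.7 0.4 5.7
   vertex 3.0 4.0 0.8
   vertex 1.3 3.9 5.7
  endloop
 endfacet
 facet normal 0.129 -0.937 -0.323
  outer loop
   vertex 1.4 1.6 2.5
   vertex 0.7 0.4 5.7
   vertex 0.0 1.2 3.1
  endloop
 endfacet
 facet normal 0.820 -0.571 -0.035
  outer loop
   vertex 1.4 1.6 2.5
   vertex 3.0 4.0 0.8
   vertex 0.7 0.4 5.7
  endloop
 endfacet
 facet normal -0.873 0.483 -0.065
  outer loop
   vertex 0.5 1.9 1.6
   vertex 0.0 1.2 3.1
   vertex 1.3 3.9 5.7
  endloop
 endfacet
 facet normal -0.668 0.712 -0.217
  outer loop
   vertex 0.5 1.9 1.6
   vertex 1.3 3.9 5.7
   vertex 3.0 4.0 0.8
  endloop
 endfacet
 facet normal 0.091 -0.914 -0.396
  outer loop
   vertex 0.5 1.9 1.6
   vertex 1.4 1.6 2.5
   vertex 0.0 1.2 3.1
  endloop
 endfacet
 facet normal 0.383 -0.690 -0.614
  outer loop
   vertex 0.5 1.9 1.6
   vertex 3.0 4.0 0.8
   vertex 1.4 1.6 2.5
  endloop
 endfacet
 facet normal -0.931 0.352 0.099
  outer loop
   vertex 0.1 0.9 5.1
   vertex 1.3 3.9 5.7
   vertex 0.0 1.2 3.1
  endloop
 endfacet
 facet normal -0.581 -0.808 -0.092
  outer loop
   vertex 0.1 0.9 5.1
   vertex 0.0 1.2 3.1
   vertex 0.7 0.4 5.7
  endloop
 endfacet
 facet normal -0.654 0.112 0.748
  outer loop
   vertex 0.1 0.9 5.1
   vertex 0.7 0.4 5.7
   vertex 1.3 3.9 5.7
  endloop
 endfacet
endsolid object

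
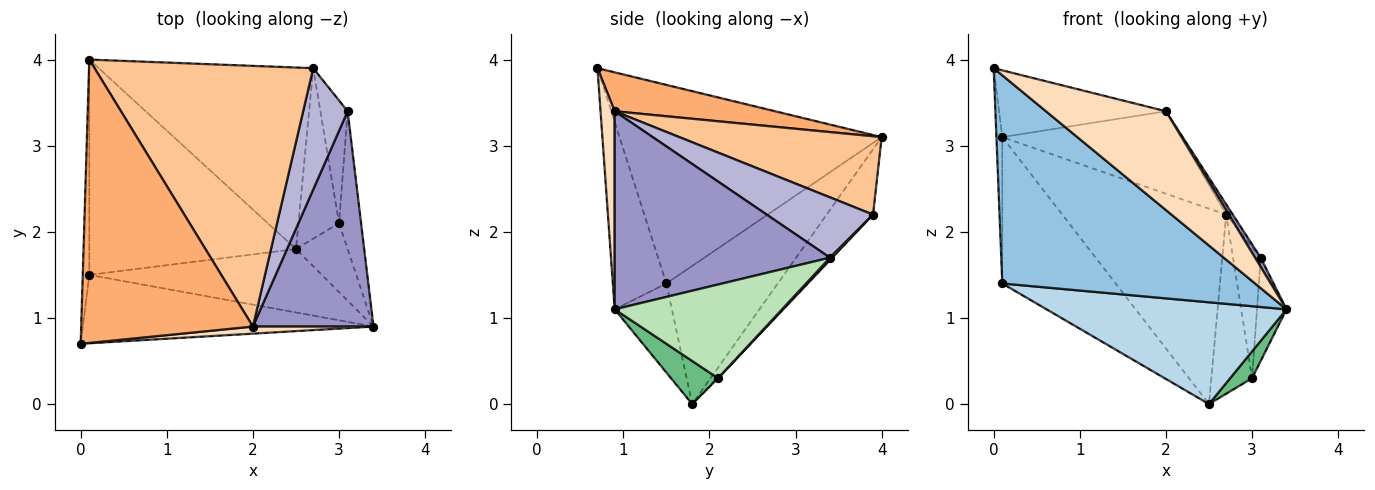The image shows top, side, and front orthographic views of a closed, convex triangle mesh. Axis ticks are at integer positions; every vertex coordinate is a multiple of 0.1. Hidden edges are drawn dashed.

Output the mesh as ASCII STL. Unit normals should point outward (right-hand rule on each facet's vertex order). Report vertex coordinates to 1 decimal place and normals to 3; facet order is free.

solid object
 facet normal -0.203 0.717 -0.666
  outer loop
   vertex 2.7 3.9 2.2
   vertex 2.5 1.8 0.0
   vertex 0.1 4.0 3.1
  endloop
 endfacet
 facet normal -0.197 -0.931 -0.306
  outer loop
   vertex 0.1 1.5 1.4
   vertex 3.4 0.9 1.1
   vertex 0.0 0.7 3.9
  endloop
 endfacet
 facet normal -0.198 -0.832 -0.518
  outer loop
   vertex 0.1 1.5 1.4
   vertex 2.5 1.8 0.0
   vertex 3.4 0.9 1.1
  endloop
 endfacet
 facet normal -0.999 0.022 -0.033
  outer loop
   vertex 0.1 1.5 1.4
   vertex 0.0 0.7 3.9
   vertex 0.1 4.0 3.1
  endloop
 endfacet
 facet normal -0.484 0.492 -0.724
  outer loop
   vertex 0.1 1.5 1.4
   vertex 0.1 4.0 3.1
   vertex 2.5 1.8 0.0
  endloop
 endfacet
 facet normal 0.215 0.224 0.951
  outer loop
   vertex 2.0 0.9 3.4
   vertex 0.1 4.0 3.1
   vertex 0.0 0.7 3.9
  endloop
 endfacet
 facet normal 0.323 0.285 0.902
  outer loop
   vertex 2.0 0.9 3.4
   vertex 2.7 3.9 2.2
   vertex 0.1 4.0 3.1
  endloop
 endfacet
 facet normal 0.117 -0.991 0.071
  outer loop
   vertex 2.0 0.9 3.4
   vertex 0.0 0.7 3.9
   vertex 3.4 0.9 1.1
  endloop
 endfacet
 facet normal 0.613 -0.286 -0.736
  outer loop
   vertex 3.0 2.1 0.3
   vertex 3.4 0.9 1.1
   vertex 2.5 1.8 0.0
  endloop
 endfacet
 facet normal -0.021 0.724 -0.689
  outer loop
   vertex 3.0 2.1 0.3
   vertex 2.5 1.8 0.0
   vertex 2.7 3.9 2.2
  endloop
 endfacet
 facet normal 0.959 0.169 -0.226
  outer loop
   vertex 3.1 3.4 1.7
   vertex 3.4 0.9 1.1
   vertex 3.0 2.1 0.3
  endloop
 endfacet
 facet normal 0.060 0.729 -0.682
  outer loop
   vertex 3.1 3.4 1.7
   vertex 3.0 2.1 0.3
   vertex 2.7 3.9 2.2
  endloop
 endfacet
 facet normal 0.854 -0.022 0.520
  outer loop
   vertex 3.1 3.4 1.7
   vertex 2.0 0.9 3.4
   vertex 3.4 0.9 1.1
  endloop
 endfacet
 facet normal 0.804 0.050 0.593
  outer loop
   vertex 3.1 3.4 1.7
   vertex 2.7 3.9 2.2
   vertex 2.0 0.9 3.4
  endloop
 endfacet
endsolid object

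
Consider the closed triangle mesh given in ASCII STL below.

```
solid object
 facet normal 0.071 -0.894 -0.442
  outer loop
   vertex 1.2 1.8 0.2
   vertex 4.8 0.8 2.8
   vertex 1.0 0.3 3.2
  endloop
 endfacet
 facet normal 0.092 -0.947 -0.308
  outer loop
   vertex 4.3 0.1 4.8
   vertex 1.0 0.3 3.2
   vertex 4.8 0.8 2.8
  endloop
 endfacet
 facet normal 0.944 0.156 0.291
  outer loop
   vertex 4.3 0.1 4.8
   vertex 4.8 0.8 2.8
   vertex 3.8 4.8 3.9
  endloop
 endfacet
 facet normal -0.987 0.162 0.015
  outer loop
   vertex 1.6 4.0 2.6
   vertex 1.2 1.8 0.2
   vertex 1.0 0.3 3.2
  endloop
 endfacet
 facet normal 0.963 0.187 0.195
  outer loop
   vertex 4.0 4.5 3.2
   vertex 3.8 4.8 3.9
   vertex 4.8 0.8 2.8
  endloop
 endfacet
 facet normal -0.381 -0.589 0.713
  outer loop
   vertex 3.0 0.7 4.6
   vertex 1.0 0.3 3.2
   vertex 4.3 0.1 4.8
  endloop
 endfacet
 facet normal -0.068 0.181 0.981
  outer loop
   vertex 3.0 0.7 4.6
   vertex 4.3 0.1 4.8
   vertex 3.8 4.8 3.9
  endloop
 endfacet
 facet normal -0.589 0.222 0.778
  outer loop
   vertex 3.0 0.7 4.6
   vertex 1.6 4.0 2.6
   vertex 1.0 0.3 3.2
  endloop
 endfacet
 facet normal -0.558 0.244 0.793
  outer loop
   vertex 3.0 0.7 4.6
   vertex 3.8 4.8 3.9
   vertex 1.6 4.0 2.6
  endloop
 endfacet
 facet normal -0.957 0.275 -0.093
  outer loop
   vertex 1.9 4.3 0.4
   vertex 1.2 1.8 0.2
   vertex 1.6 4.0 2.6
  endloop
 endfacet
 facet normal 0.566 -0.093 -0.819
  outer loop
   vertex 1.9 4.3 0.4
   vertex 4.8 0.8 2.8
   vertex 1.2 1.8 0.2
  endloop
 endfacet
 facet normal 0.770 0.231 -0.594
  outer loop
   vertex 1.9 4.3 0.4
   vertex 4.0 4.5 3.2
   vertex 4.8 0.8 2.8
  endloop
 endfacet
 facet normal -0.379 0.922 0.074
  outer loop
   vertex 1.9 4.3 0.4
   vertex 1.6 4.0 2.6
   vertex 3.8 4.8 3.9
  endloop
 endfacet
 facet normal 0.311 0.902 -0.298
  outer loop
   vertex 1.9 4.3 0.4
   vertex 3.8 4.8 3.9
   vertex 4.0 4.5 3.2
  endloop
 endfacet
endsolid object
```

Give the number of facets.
14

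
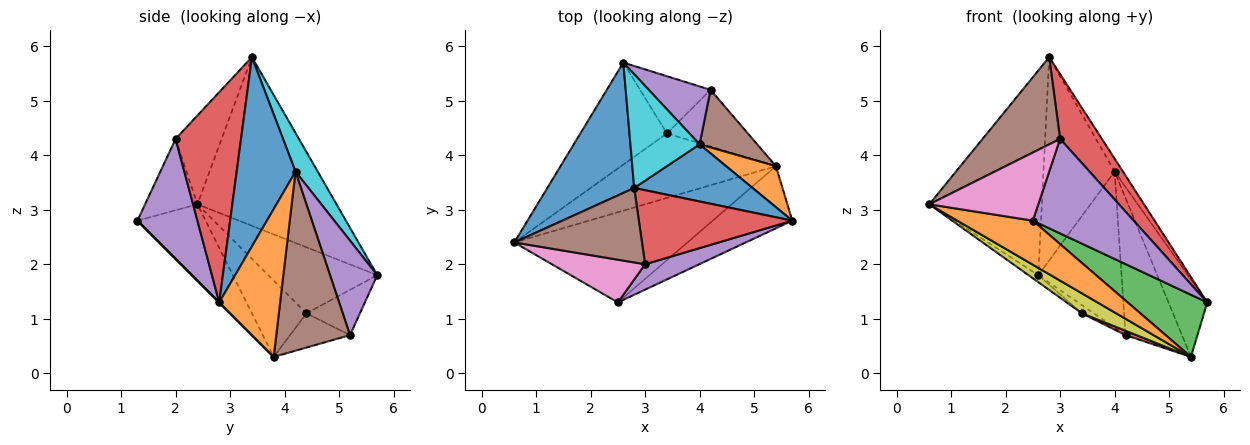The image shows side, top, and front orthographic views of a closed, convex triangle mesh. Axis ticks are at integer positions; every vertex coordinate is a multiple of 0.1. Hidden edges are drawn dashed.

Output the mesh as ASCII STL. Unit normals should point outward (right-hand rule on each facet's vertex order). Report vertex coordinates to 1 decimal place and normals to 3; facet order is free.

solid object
 facet normal -0.722 0.584 0.372
  outer loop
   vertex 2.8 3.4 5.8
   vertex 2.6 5.7 1.8
   vertex 0.6 2.4 3.1
  endloop
 endfacet
 facet normal -0.368 -0.408 -0.835
  outer loop
   vertex 5.4 3.8 0.3
   vertex 2.5 1.3 2.8
   vertex 0.6 2.4 3.1
  endloop
 endfacet
 facet normal 0.000 -0.707 -0.707
  outer loop
   vertex 5.4 3.8 0.3
   vertex 5.7 2.8 1.3
   vertex 2.5 1.3 2.8
  endloop
 endfacet
 facet normal 0.718 -0.459 0.524
  outer loop
   vertex 3.0 2.0 4.3
   vertex 5.7 2.8 1.3
   vertex 2.8 3.4 5.8
  endloop
 endfacet
 facet normal 0.498 -0.838 0.225
  outer loop
   vertex 3.0 2.0 4.3
   vertex 2.5 1.3 2.8
   vertex 5.7 2.8 1.3
  endloop
 endfacet
 facet normal -0.411 -0.693 0.592
  outer loop
   vertex 3.0 2.0 4.3
   vertex 2.8 3.4 5.8
   vertex 0.6 2.4 3.1
  endloop
 endfacet
 facet normal -0.377 -0.785 0.492
  outer loop
   vertex 3.0 2.0 4.3
   vertex 0.6 2.4 3.1
   vertex 2.5 1.3 2.8
  endloop
 endfacet
 facet normal -0.606 0.055 -0.794
  outer loop
   vertex 3.4 4.4 1.1
   vertex 0.6 2.4 3.1
   vertex 2.6 5.7 1.8
  endloop
 endfacet
 facet normal -0.426 -0.268 -0.864
  outer loop
   vertex 3.4 4.4 1.1
   vertex 5.4 3.8 0.3
   vertex 0.6 2.4 3.1
  endloop
 endfacet
 facet normal 0.263 0.842 0.471
  outer loop
   vertex 4.0 4.2 3.7
   vertex 2.6 5.7 1.8
   vertex 2.8 3.4 5.8
  endloop
 endfacet
 facet normal 0.842 0.120 0.527
  outer loop
   vertex 4.0 4.2 3.7
   vertex 2.8 3.4 5.8
   vertex 5.7 2.8 1.3
  endloop
 endfacet
 facet normal 0.811 0.517 0.273
  outer loop
   vertex 4.0 4.2 3.7
   vertex 5.7 2.8 1.3
   vertex 5.4 3.8 0.3
  endloop
 endfacet
 facet normal -0.537 0.119 -0.835
  outer loop
   vertex 4.2 5.2 0.7
   vertex 3.4 4.4 1.1
   vertex 2.6 5.7 1.8
  endloop
 endfacet
 facet normal -0.389 -0.071 -0.919
  outer loop
   vertex 4.2 5.2 0.7
   vertex 5.4 3.8 0.3
   vertex 3.4 4.4 1.1
  endloop
 endfacet
 facet normal 0.470 0.828 0.307
  outer loop
   vertex 4.2 5.2 0.7
   vertex 2.6 5.7 1.8
   vertex 4.0 4.2 3.7
  endloop
 endfacet
 facet normal 0.769 0.589 0.248
  outer loop
   vertex 4.2 5.2 0.7
   vertex 4.0 4.2 3.7
   vertex 5.4 3.8 0.3
  endloop
 endfacet
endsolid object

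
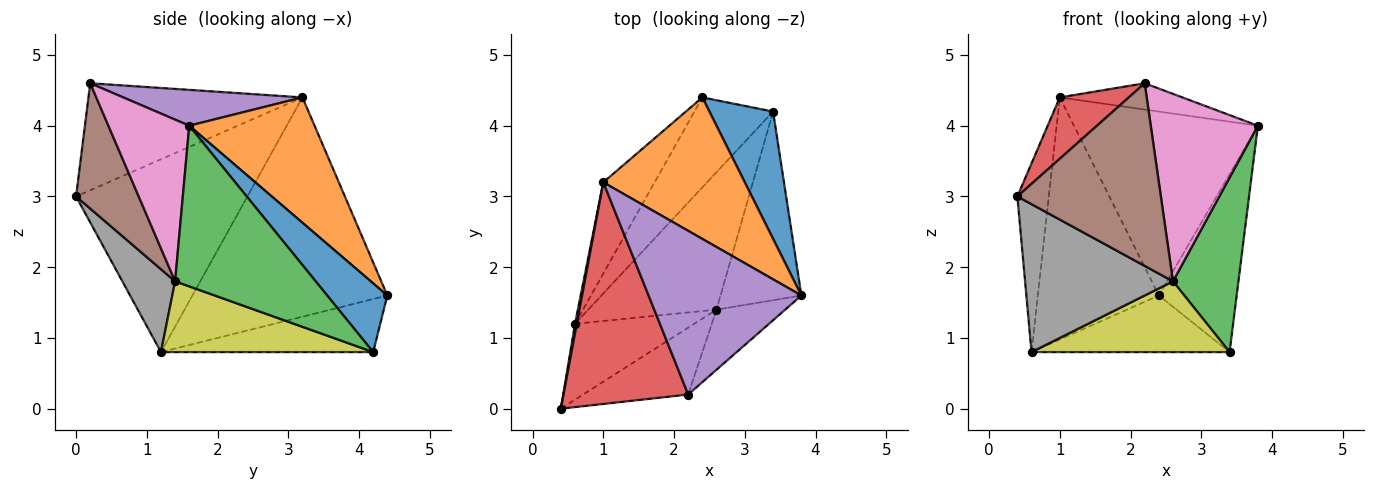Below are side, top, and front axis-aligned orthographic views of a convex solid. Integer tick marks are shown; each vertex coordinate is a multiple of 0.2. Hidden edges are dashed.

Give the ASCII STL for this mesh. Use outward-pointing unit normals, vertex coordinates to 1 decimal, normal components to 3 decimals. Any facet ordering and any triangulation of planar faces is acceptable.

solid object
 facet normal 0.532 0.688 0.493
  outer loop
   vertex 3.4 4.2 0.8
   vertex 2.4 4.4 1.6
   vertex 3.8 1.6 4.0
  endloop
 endfacet
 facet normal 0.475 0.697 0.536
  outer loop
   vertex 1.0 3.2 4.4
   vertex 3.8 1.6 4.0
   vertex 2.4 4.4 1.6
  endloop
 endfacet
 facet normal 0.825 -0.384 -0.415
  outer loop
   vertex 2.6 1.4 1.8
   vertex 3.4 4.2 0.8
   vertex 3.8 1.6 4.0
  endloop
 endfacet
 facet normal -0.637 -0.205 0.743
  outer loop
   vertex 2.2 0.2 4.6
   vertex 1.0 3.2 4.4
   vertex 0.4 0.0 3.0
  endloop
 endfacet
 facet normal 0.226 0.154 0.962
  outer loop
   vertex 2.2 0.2 4.6
   vertex 3.8 1.6 4.0
   vertex 1.0 3.2 4.4
  endloop
 endfacet
 facet normal 0.379 -0.869 -0.318
  outer loop
   vertex 2.2 0.2 4.6
   vertex 0.4 0.0 3.0
   vertex 2.6 1.4 1.8
  endloop
 endfacet
 facet normal 0.584 -0.773 -0.248
  outer loop
   vertex 2.2 0.2 4.6
   vertex 2.6 1.4 1.8
   vertex 3.8 1.6 4.0
  endloop
 endfacet
 facet normal 0.302 -0.848 -0.435
  outer loop
   vertex 0.6 1.2 0.8
   vertex 2.6 1.4 1.8
   vertex 0.4 0.0 3.0
  endloop
 endfacet
 facet normal 0.440 -0.411 -0.798
  outer loop
   vertex 0.6 1.2 0.8
   vertex 3.4 4.2 0.8
   vertex 2.6 1.4 1.8
  endloop
 endfacet
 facet normal -0.496 0.463 -0.735
  outer loop
   vertex 0.6 1.2 0.8
   vertex 2.4 4.4 1.6
   vertex 3.4 4.2 0.8
  endloop
 endfacet
 facet normal -0.984 0.180 0.009
  outer loop
   vertex 0.6 1.2 0.8
   vertex 0.4 0.0 3.0
   vertex 1.0 3.2 4.4
  endloop
 endfacet
 facet normal -0.833 0.517 -0.195
  outer loop
   vertex 0.6 1.2 0.8
   vertex 1.0 3.2 4.4
   vertex 2.4 4.4 1.6
  endloop
 endfacet
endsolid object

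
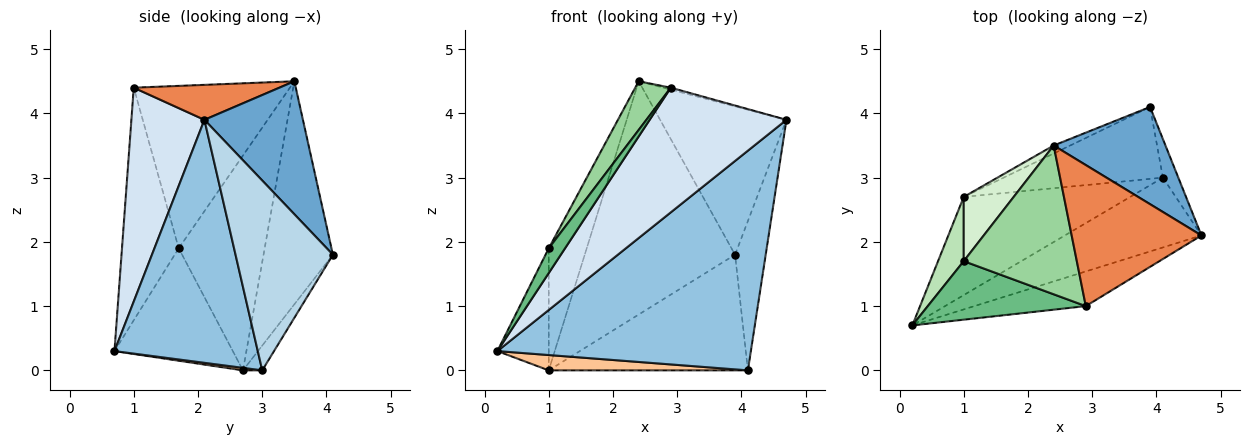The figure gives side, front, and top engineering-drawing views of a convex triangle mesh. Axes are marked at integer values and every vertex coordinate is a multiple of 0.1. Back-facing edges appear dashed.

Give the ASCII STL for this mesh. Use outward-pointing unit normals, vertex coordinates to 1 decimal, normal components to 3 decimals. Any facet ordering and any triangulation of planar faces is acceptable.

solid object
 facet normal 0.546 0.701 0.459
  outer loop
   vertex 2.4 3.5 4.5
   vertex 4.7 2.1 3.9
   vertex 3.9 4.1 1.8
  endloop
 endfacet
 facet normal 0.474 -0.839 -0.267
  outer loop
   vertex 4.1 3.0 0.0
   vertex 4.7 2.1 3.9
   vertex 0.2 0.7 0.3
  endloop
 endfacet
 facet normal 0.951 0.299 -0.077
  outer loop
   vertex 4.1 3.0 0.0
   vertex 3.9 4.1 1.8
   vertex 4.7 2.1 3.9
  endloop
 endfacet
 facet normal 0.457 -0.857 -0.238
  outer loop
   vertex 2.9 1.0 4.4
   vertex 0.2 0.7 0.3
   vertex 4.7 2.1 3.9
  endloop
 endfacet
 facet normal 0.260 0.013 0.966
  outer loop
   vertex 2.9 1.0 4.4
   vertex 4.7 2.1 3.9
   vertex 2.4 3.5 4.5
  endloop
 endfacet
 facet normal -0.419 0.908 -0.031
  outer loop
   vertex 1.0 2.7 0.0
   vertex 2.4 3.5 4.5
   vertex 3.9 4.1 1.8
  endloop
 endfacet
 facet normal 0.015 -0.154 -0.988
  outer loop
   vertex 1.0 2.7 0.0
   vertex 4.1 3.0 0.0
   vertex 0.2 0.7 0.3
  endloop
 endfacet
 facet normal -0.082 0.846 -0.526
  outer loop
   vertex 1.0 2.7 0.0
   vertex 3.9 4.1 1.8
   vertex 4.1 3.0 0.0
  endloop
 endfacet
 facet normal -0.805 -0.231 0.547
  outer loop
   vertex 1.0 1.7 1.9
   vertex 0.2 0.7 0.3
   vertex 2.9 1.0 4.4
  endloop
 endfacet
 facet normal -0.807 -0.184 0.562
  outer loop
   vertex 1.0 1.7 1.9
   vertex 2.9 1.0 4.4
   vertex 2.4 3.5 4.5
  endloop
 endfacet
 facet normal -0.898 0.390 0.205
  outer loop
   vertex 1.0 1.7 1.9
   vertex 1.0 2.7 0.0
   vertex 0.2 0.7 0.3
  endloop
 endfacet
 facet normal -0.895 0.395 0.208
  outer loop
   vertex 1.0 1.7 1.9
   vertex 2.4 3.5 4.5
   vertex 1.0 2.7 0.0
  endloop
 endfacet
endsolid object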